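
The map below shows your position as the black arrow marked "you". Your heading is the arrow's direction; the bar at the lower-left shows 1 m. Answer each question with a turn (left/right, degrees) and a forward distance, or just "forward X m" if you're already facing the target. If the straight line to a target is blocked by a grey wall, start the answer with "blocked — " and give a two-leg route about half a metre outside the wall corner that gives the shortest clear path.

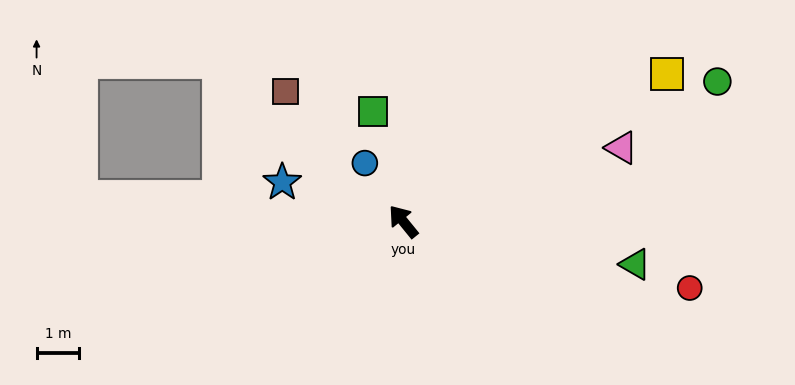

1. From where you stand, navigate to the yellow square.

turn right 100°, forward 7.1 m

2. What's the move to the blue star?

turn left 33°, forward 3.0 m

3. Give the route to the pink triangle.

turn right 111°, forward 5.4 m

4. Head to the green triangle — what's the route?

turn right 140°, forward 5.5 m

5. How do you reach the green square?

turn right 24°, forward 2.7 m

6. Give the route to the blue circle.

turn right 6°, forward 1.6 m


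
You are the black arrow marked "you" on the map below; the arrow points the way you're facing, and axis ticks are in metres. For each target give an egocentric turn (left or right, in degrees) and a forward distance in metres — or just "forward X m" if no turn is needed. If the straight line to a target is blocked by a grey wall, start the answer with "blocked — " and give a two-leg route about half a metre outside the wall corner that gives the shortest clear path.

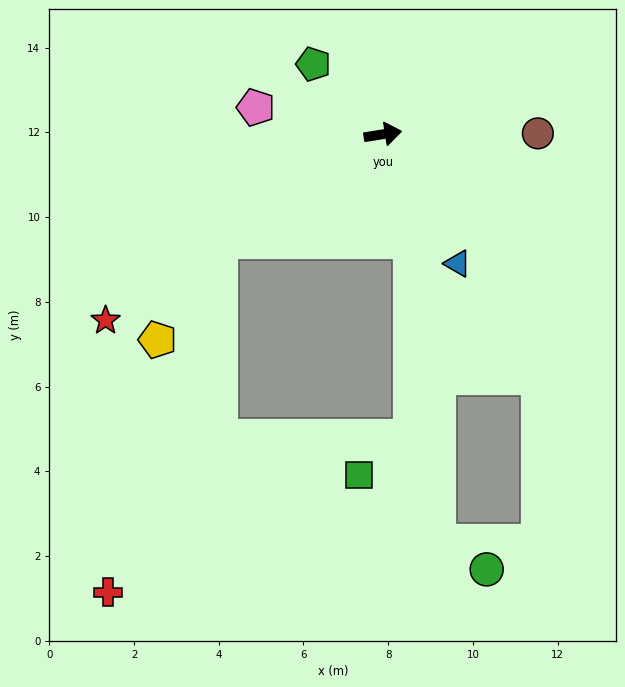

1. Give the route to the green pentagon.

turn left 126°, forward 2.3 m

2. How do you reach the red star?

turn right 155°, forward 7.9 m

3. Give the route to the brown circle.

turn right 9°, forward 3.7 m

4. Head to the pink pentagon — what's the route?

turn left 159°, forward 3.1 m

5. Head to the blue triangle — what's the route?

turn right 69°, forward 3.5 m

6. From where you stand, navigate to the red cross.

blocked — turn right 156°, forward 4.6 m, then turn left 39°, forward 8.7 m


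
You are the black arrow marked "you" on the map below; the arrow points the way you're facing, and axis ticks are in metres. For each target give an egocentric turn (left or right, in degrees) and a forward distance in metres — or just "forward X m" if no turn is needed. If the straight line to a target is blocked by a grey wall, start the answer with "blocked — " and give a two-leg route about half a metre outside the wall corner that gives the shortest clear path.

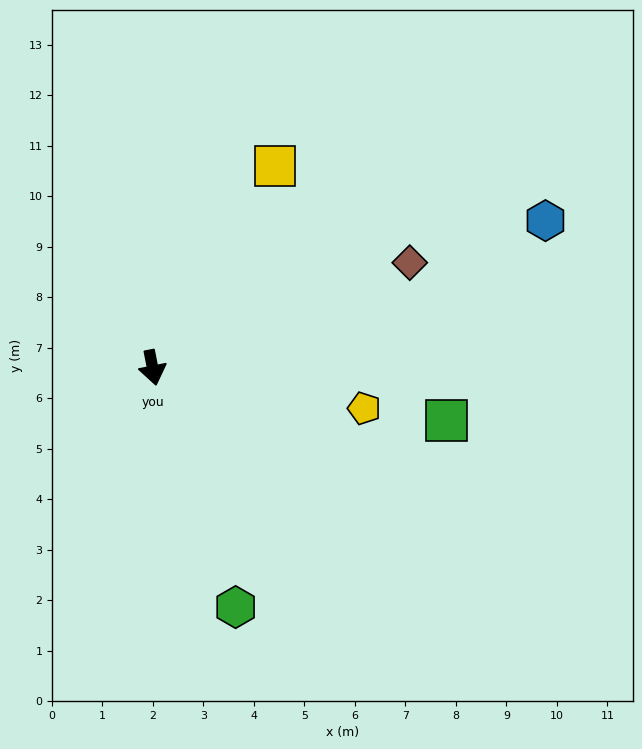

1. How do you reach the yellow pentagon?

turn left 68°, forward 4.3 m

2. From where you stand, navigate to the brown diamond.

turn left 101°, forward 5.5 m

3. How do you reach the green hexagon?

turn left 8°, forward 5.0 m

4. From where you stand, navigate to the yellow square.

turn left 138°, forward 4.7 m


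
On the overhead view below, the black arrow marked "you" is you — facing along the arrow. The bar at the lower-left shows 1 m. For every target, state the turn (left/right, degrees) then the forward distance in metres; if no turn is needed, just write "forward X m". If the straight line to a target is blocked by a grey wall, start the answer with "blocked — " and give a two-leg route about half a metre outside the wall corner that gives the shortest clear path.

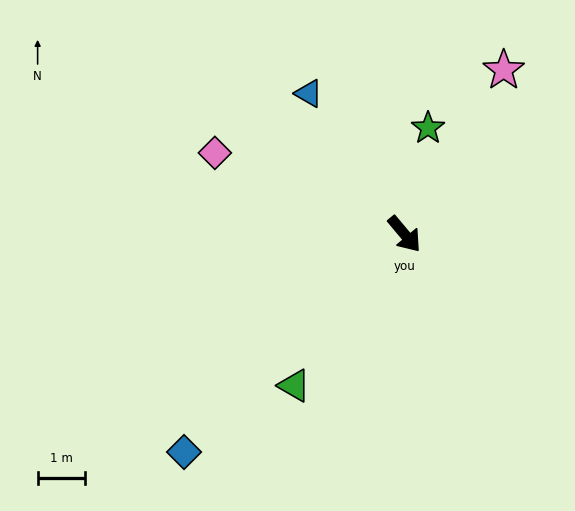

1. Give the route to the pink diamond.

turn right 153°, forward 4.4 m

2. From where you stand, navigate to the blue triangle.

turn left 174°, forward 3.6 m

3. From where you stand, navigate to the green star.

turn left 128°, forward 2.3 m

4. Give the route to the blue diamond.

turn right 85°, forward 6.6 m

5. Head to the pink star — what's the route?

turn left 109°, forward 4.1 m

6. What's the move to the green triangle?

turn right 76°, forward 4.0 m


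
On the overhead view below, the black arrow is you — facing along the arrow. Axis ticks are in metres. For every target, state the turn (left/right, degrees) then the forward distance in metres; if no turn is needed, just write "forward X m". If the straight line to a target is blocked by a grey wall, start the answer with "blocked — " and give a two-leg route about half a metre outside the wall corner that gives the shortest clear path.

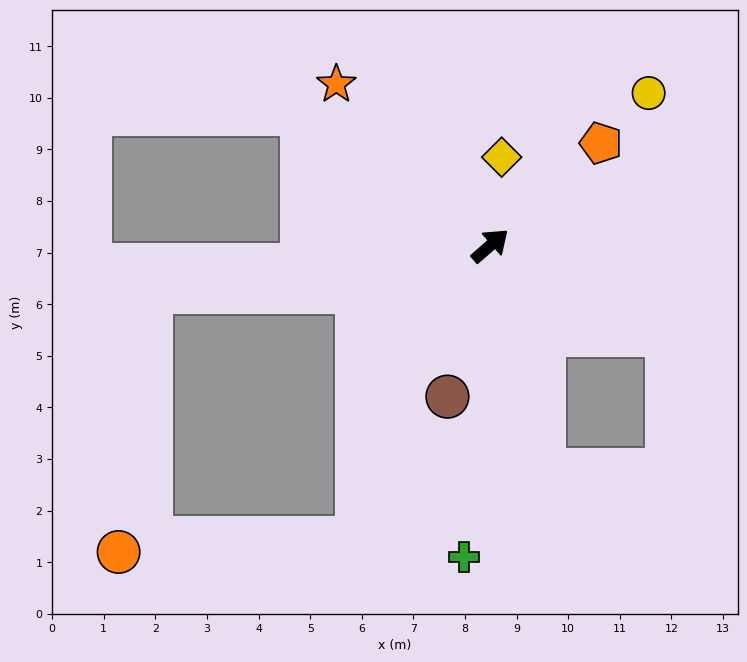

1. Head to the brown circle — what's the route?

turn right 147°, forward 3.0 m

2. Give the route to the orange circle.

blocked — turn left 147°, forward 6.6 m, then turn left 75°, forward 5.1 m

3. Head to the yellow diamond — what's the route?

turn left 42°, forward 1.7 m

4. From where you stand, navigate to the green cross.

turn right 136°, forward 6.1 m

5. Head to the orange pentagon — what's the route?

forward 2.9 m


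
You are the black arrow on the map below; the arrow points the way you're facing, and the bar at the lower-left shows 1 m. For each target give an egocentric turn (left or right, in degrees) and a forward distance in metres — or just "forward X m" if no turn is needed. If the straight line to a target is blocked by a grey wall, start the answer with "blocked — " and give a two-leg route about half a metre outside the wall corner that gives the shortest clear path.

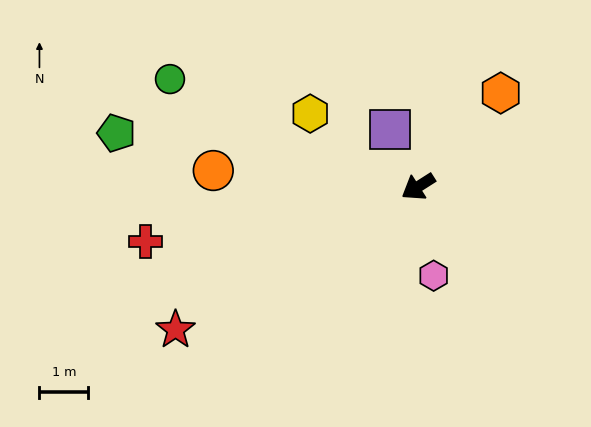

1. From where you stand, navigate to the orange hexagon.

turn right 164°, forward 2.6 m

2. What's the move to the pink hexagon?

turn left 67°, forward 1.9 m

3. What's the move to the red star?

forward 5.8 m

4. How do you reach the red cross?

turn right 21°, forward 5.7 m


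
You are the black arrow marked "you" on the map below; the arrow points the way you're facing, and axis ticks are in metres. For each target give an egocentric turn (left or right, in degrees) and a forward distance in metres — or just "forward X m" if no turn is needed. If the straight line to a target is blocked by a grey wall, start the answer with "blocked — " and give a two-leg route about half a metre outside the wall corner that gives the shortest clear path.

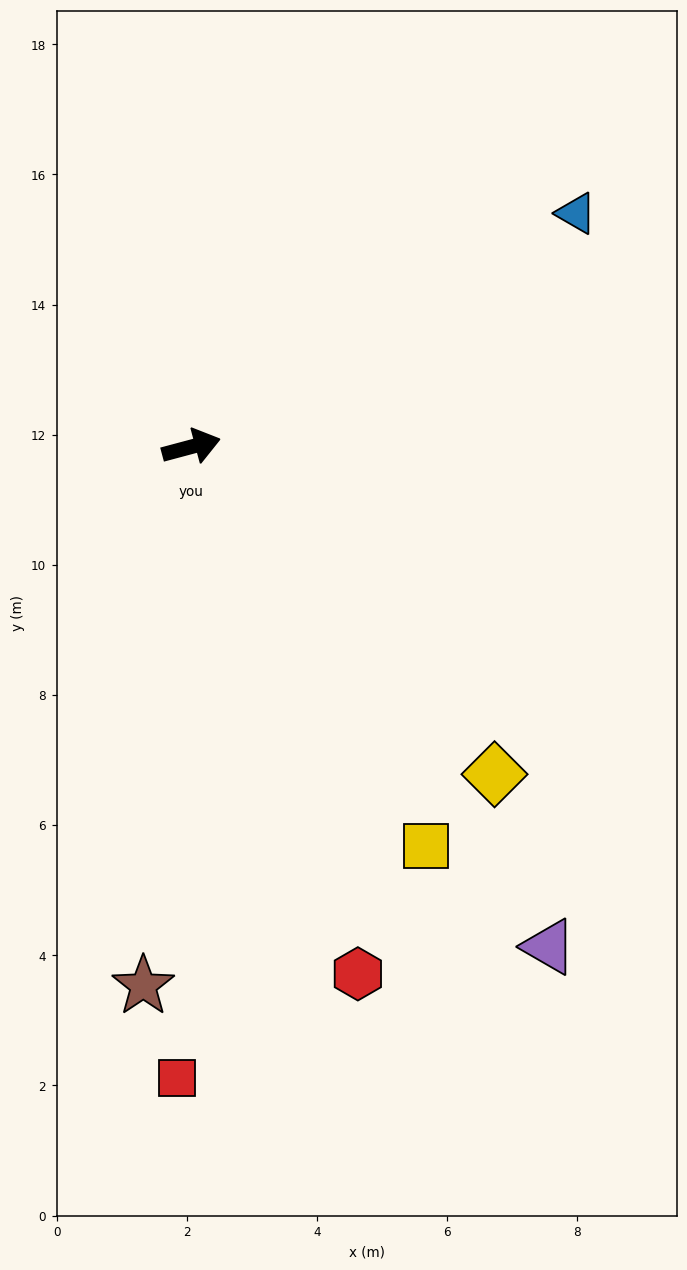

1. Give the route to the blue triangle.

turn left 16°, forward 6.9 m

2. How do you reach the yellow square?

turn right 75°, forward 7.1 m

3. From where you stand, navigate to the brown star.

turn right 110°, forward 8.3 m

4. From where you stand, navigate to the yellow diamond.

turn right 62°, forward 6.9 m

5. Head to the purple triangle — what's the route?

turn right 69°, forward 9.4 m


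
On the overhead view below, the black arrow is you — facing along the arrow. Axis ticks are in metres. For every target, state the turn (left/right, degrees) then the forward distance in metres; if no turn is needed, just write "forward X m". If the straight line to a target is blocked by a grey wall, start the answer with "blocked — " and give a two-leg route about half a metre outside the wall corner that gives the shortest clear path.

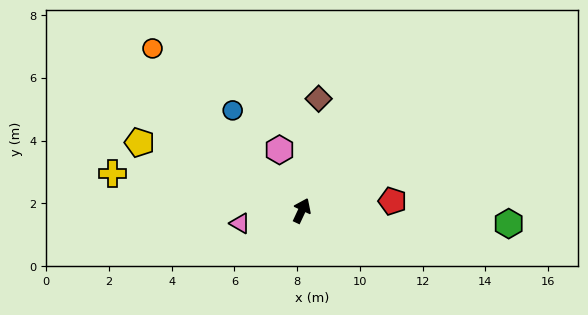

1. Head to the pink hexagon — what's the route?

turn left 45°, forward 2.1 m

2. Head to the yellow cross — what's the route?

turn left 104°, forward 6.2 m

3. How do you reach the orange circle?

turn left 68°, forward 7.0 m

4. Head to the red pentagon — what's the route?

turn right 59°, forward 2.9 m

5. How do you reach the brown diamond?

turn left 16°, forward 3.6 m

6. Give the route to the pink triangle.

turn left 127°, forward 2.0 m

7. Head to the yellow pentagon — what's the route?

turn left 92°, forward 5.6 m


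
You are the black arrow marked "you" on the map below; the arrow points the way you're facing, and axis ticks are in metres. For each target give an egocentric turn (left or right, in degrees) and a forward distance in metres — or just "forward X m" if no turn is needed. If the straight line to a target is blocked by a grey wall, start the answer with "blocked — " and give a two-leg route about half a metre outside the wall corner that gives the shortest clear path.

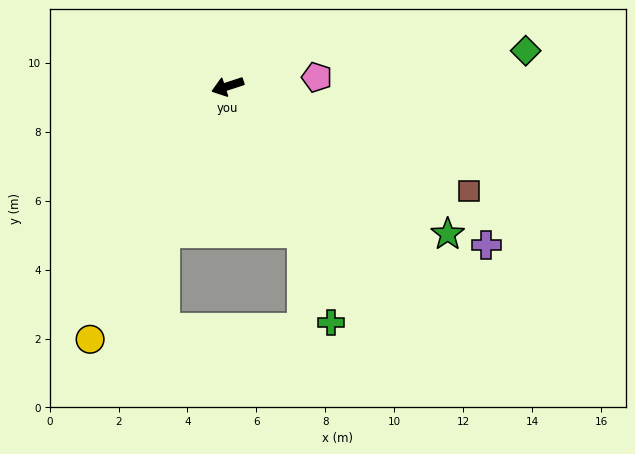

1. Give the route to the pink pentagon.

turn left 168°, forward 2.6 m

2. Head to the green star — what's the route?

turn left 128°, forward 7.7 m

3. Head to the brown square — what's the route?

turn left 138°, forward 7.6 m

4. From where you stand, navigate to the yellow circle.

turn left 43°, forward 8.4 m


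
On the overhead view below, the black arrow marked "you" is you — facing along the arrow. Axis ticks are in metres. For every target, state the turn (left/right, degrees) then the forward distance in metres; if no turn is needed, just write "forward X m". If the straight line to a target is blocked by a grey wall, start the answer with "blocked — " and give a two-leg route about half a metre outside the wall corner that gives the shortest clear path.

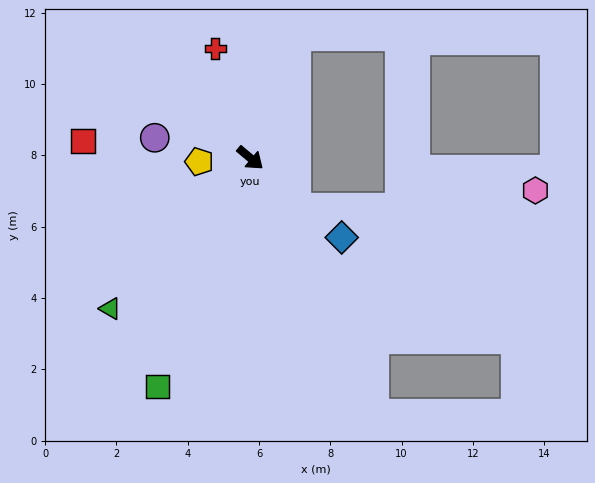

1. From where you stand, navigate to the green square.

turn right 72°, forward 6.9 m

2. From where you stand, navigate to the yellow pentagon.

turn right 136°, forward 1.4 m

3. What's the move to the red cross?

turn left 148°, forward 3.2 m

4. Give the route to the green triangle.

turn right 93°, forward 5.8 m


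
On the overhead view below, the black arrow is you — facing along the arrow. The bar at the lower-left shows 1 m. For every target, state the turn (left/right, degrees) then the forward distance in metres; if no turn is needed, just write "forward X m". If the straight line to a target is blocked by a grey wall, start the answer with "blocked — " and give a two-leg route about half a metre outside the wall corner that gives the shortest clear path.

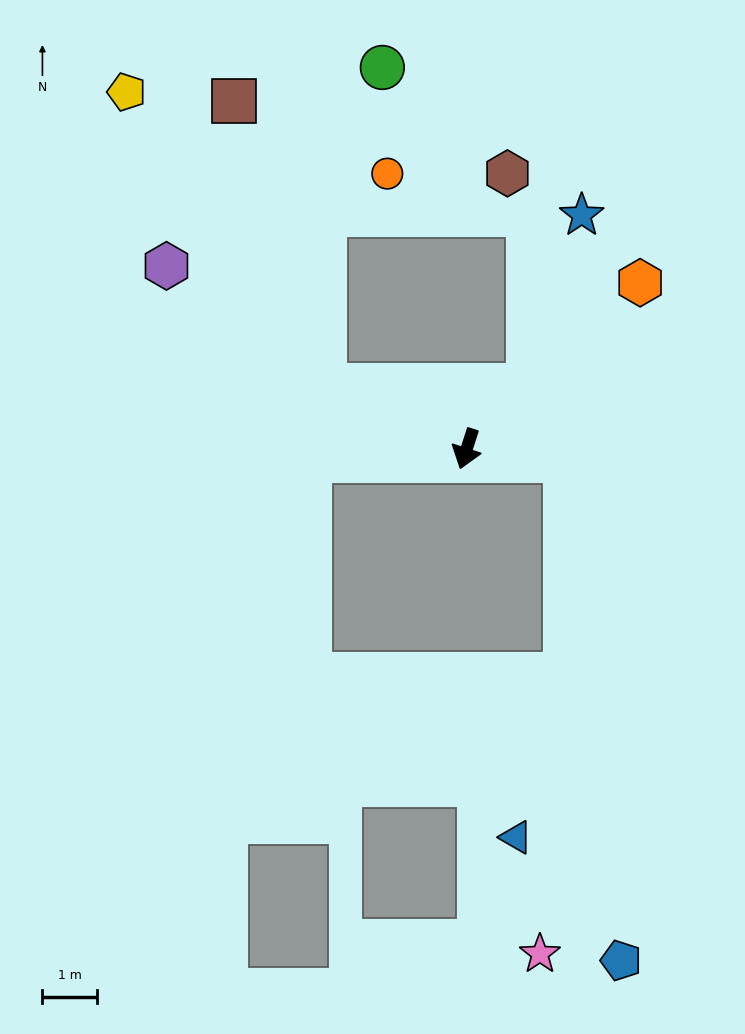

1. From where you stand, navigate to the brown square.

blocked — turn right 96°, forward 2.9 m, then turn right 49°, forward 5.5 m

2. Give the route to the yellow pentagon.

blocked — turn right 96°, forward 2.9 m, then turn right 32°, forward 6.5 m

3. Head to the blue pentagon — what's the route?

blocked — turn left 102°, forward 1.9 m, then turn right 78°, forward 9.3 m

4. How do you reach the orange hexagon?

turn left 152°, forward 4.4 m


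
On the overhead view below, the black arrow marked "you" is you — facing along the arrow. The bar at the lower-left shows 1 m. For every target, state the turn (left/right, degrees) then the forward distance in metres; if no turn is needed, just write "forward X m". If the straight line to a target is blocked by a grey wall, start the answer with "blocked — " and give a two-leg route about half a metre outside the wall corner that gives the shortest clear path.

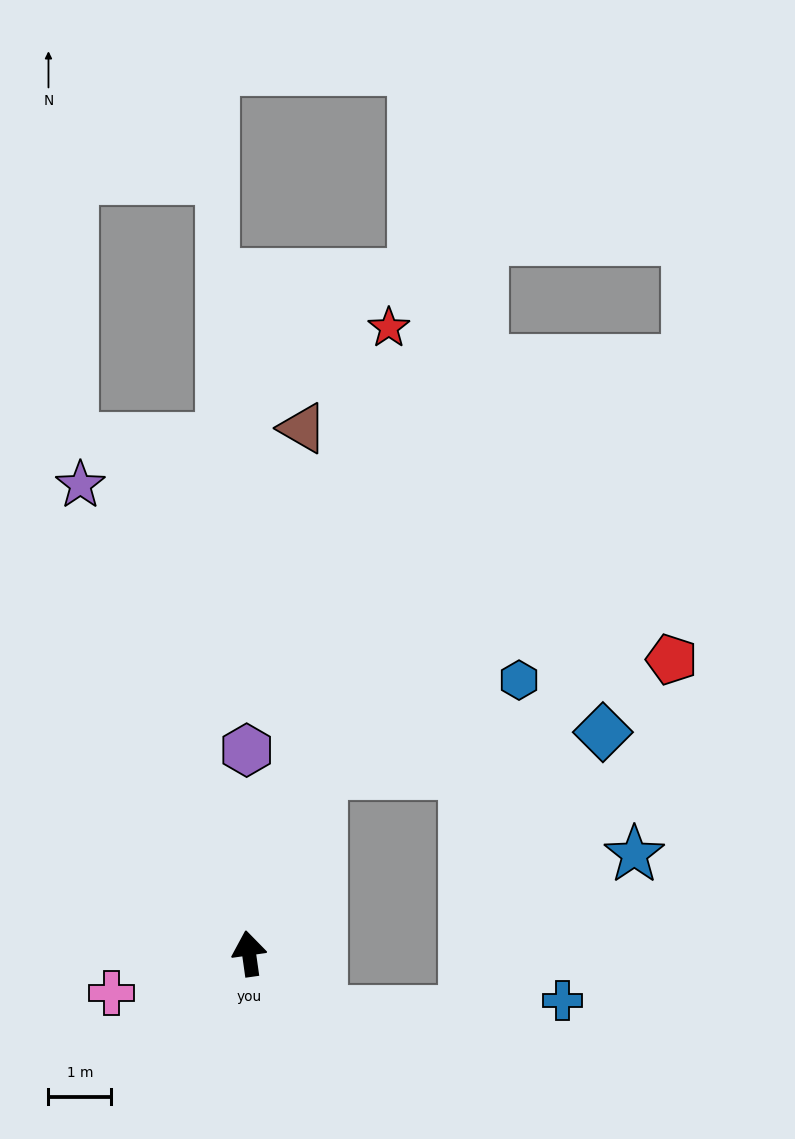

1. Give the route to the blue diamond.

blocked — turn right 30°, forward 3.1 m, then turn right 60°, forward 4.6 m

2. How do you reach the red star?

turn right 21°, forward 10.2 m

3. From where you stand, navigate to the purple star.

turn left 12°, forward 7.9 m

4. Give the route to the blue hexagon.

blocked — turn right 30°, forward 3.1 m, then turn right 43°, forward 3.5 m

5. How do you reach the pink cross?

turn left 98°, forward 2.3 m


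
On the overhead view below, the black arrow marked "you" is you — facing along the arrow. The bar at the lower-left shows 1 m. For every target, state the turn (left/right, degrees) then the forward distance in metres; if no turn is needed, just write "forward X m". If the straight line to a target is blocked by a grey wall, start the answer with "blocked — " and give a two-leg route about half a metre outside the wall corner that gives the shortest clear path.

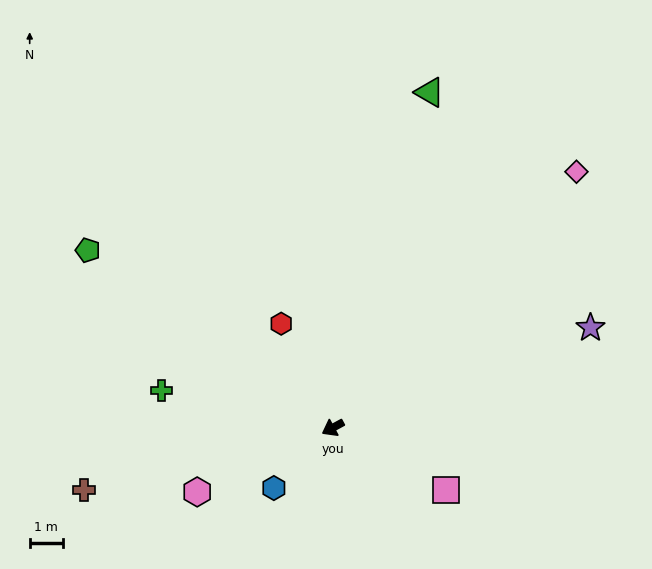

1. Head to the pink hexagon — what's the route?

turn right 3°, forward 4.6 m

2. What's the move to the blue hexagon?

turn left 17°, forward 2.6 m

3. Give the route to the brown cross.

turn right 14°, forward 7.8 m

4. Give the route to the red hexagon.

turn right 92°, forward 3.5 m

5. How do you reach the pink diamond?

turn right 162°, forward 10.7 m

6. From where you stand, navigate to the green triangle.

turn right 135°, forward 10.6 m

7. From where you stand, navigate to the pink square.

turn left 123°, forward 3.9 m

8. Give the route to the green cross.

turn right 41°, forward 5.3 m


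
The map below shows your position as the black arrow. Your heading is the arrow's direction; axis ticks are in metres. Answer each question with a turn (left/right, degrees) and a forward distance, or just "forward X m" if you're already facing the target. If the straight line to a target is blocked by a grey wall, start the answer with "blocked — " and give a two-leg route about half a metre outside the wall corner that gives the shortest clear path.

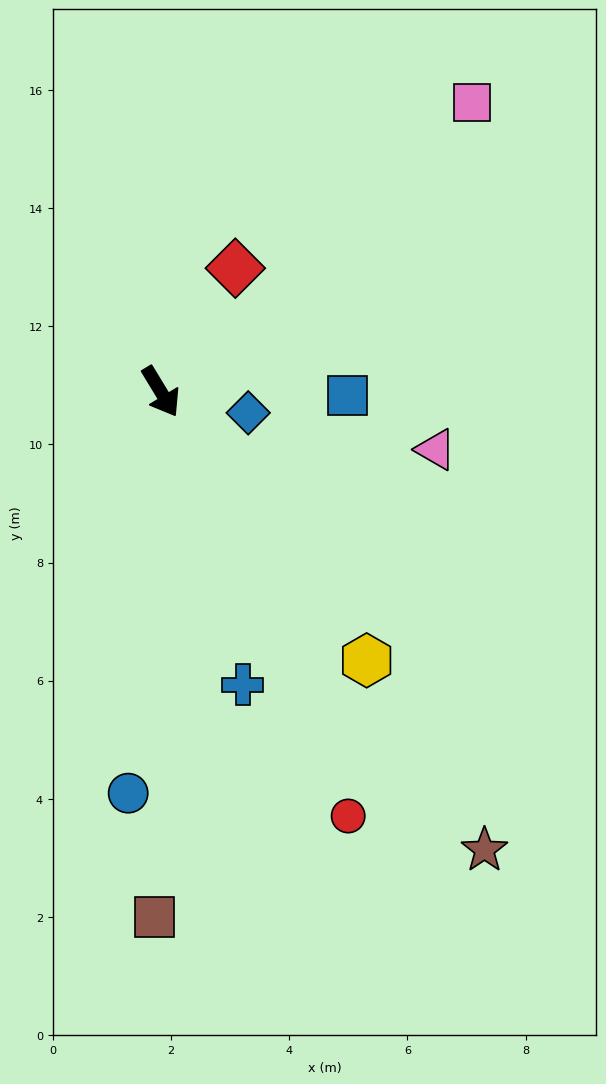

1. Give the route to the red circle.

turn right 7°, forward 7.8 m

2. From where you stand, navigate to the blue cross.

turn right 16°, forward 5.1 m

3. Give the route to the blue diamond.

turn left 45°, forward 1.5 m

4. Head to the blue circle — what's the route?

turn right 36°, forward 6.8 m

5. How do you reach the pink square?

turn left 102°, forward 7.2 m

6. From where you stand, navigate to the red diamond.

turn left 118°, forward 2.4 m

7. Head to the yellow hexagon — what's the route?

turn left 6°, forward 5.7 m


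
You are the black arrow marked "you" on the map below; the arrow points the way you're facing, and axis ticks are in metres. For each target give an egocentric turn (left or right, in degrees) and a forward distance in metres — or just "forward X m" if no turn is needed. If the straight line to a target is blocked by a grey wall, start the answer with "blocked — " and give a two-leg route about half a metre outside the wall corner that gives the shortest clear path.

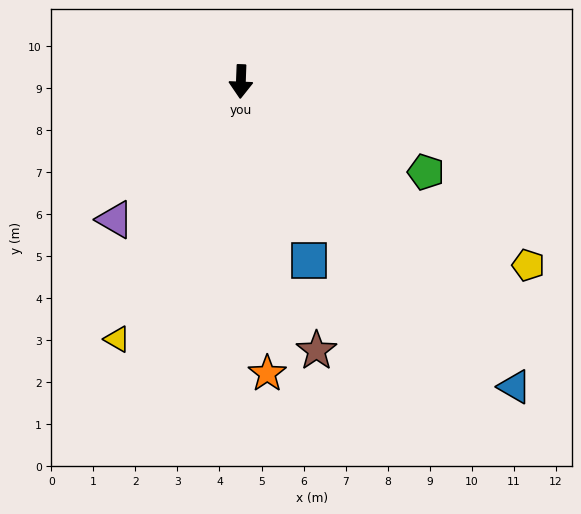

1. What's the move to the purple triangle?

turn right 40°, forward 4.4 m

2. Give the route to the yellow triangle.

turn right 24°, forward 6.8 m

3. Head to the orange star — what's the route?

turn left 7°, forward 7.0 m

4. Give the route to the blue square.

turn left 23°, forward 4.6 m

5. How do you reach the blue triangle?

turn left 44°, forward 9.8 m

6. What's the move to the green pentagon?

turn left 66°, forward 4.9 m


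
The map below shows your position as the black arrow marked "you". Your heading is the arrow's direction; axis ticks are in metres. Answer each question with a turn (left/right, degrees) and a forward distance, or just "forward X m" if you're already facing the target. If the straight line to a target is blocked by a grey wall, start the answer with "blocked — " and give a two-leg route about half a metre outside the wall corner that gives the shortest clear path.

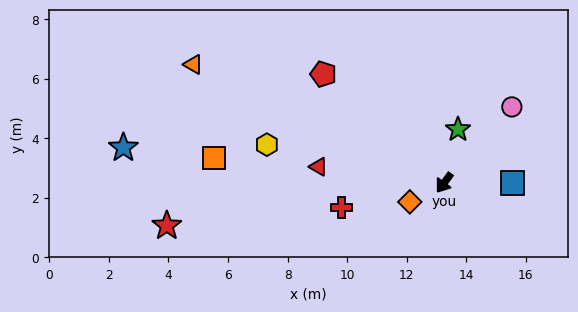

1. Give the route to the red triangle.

turn right 61°, forward 4.3 m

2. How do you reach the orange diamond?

turn right 25°, forward 1.3 m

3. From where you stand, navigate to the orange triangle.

turn right 79°, forward 9.3 m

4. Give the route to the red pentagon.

turn right 96°, forward 5.5 m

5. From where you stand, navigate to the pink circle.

turn left 175°, forward 3.4 m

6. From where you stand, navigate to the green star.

turn right 158°, forward 1.9 m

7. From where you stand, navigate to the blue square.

turn left 126°, forward 2.3 m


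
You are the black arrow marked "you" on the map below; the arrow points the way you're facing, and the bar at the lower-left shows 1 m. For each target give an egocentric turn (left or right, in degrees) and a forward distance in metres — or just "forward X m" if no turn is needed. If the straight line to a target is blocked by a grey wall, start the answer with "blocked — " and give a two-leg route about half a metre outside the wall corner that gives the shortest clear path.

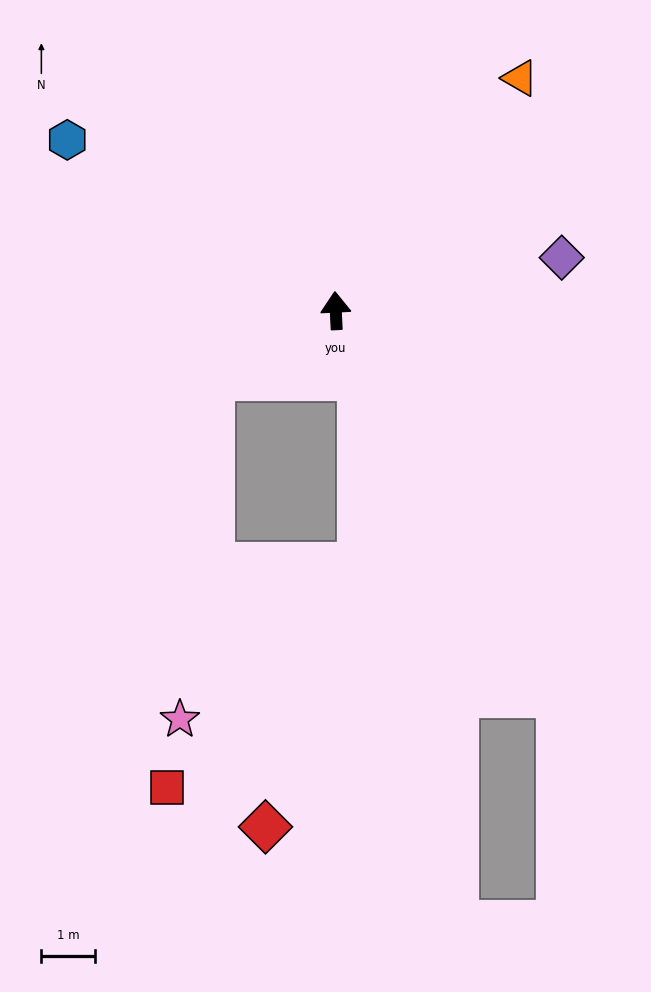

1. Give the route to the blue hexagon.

turn left 55°, forward 6.0 m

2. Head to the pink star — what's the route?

blocked — turn left 116°, forward 2.6 m, then turn left 56°, forward 6.4 m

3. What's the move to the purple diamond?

turn right 80°, forward 4.3 m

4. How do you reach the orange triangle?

turn right 41°, forward 5.6 m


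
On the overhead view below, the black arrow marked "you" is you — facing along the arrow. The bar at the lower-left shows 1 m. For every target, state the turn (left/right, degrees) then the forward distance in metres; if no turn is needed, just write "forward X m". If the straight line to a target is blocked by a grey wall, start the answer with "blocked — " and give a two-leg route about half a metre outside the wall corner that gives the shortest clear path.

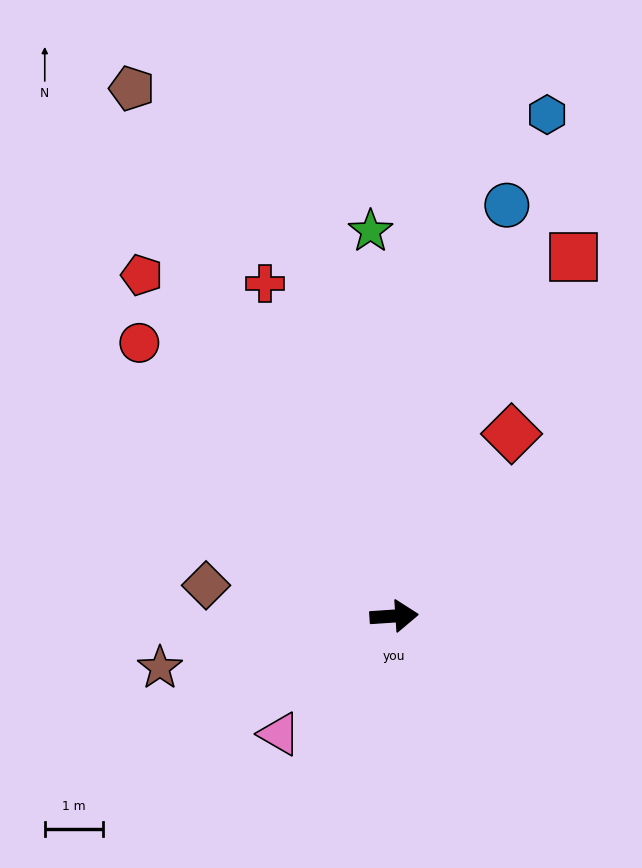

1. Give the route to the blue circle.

turn left 71°, forward 7.3 m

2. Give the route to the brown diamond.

turn left 167°, forward 3.3 m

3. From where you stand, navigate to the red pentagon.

turn left 123°, forward 7.3 m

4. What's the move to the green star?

turn left 90°, forward 6.6 m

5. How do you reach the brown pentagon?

turn left 113°, forward 10.1 m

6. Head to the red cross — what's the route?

turn left 107°, forward 6.1 m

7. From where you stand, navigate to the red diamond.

turn left 53°, forward 3.7 m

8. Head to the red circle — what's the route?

turn left 129°, forward 6.4 m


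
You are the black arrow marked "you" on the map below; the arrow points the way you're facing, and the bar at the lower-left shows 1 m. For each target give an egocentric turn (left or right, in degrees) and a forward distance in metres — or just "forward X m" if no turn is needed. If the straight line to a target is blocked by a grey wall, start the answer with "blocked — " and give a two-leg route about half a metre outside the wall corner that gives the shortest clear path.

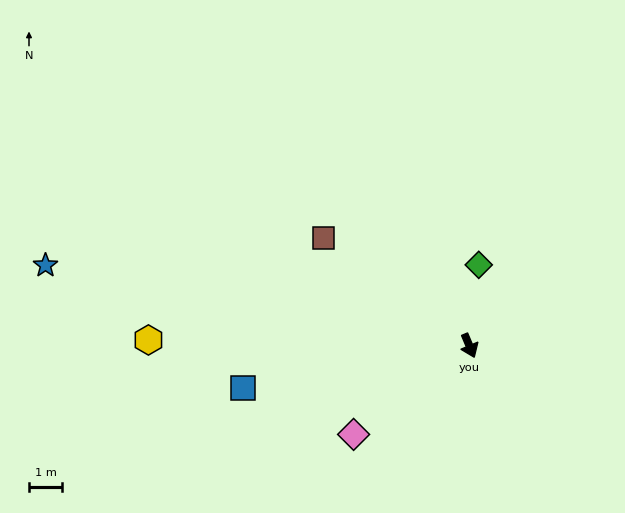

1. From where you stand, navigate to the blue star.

turn right 124°, forward 13.0 m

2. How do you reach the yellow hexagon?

turn right 114°, forward 9.7 m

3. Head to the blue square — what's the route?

turn right 102°, forward 6.9 m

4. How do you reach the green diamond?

turn left 151°, forward 2.5 m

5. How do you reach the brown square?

turn right 149°, forward 5.5 m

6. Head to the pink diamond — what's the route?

turn right 75°, forward 4.4 m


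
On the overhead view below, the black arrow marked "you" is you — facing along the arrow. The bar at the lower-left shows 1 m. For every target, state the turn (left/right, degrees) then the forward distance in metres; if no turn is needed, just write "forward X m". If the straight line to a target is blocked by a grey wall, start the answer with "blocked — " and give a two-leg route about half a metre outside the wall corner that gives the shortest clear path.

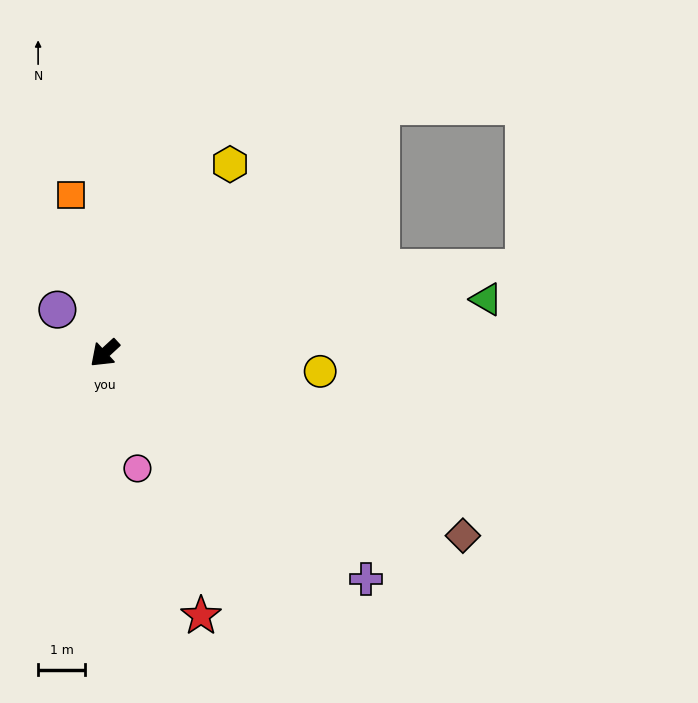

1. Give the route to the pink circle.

turn left 63°, forward 2.5 m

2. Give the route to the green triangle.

turn left 145°, forward 8.2 m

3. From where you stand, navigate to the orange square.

turn right 121°, forward 3.4 m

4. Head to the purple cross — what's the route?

turn left 96°, forward 7.3 m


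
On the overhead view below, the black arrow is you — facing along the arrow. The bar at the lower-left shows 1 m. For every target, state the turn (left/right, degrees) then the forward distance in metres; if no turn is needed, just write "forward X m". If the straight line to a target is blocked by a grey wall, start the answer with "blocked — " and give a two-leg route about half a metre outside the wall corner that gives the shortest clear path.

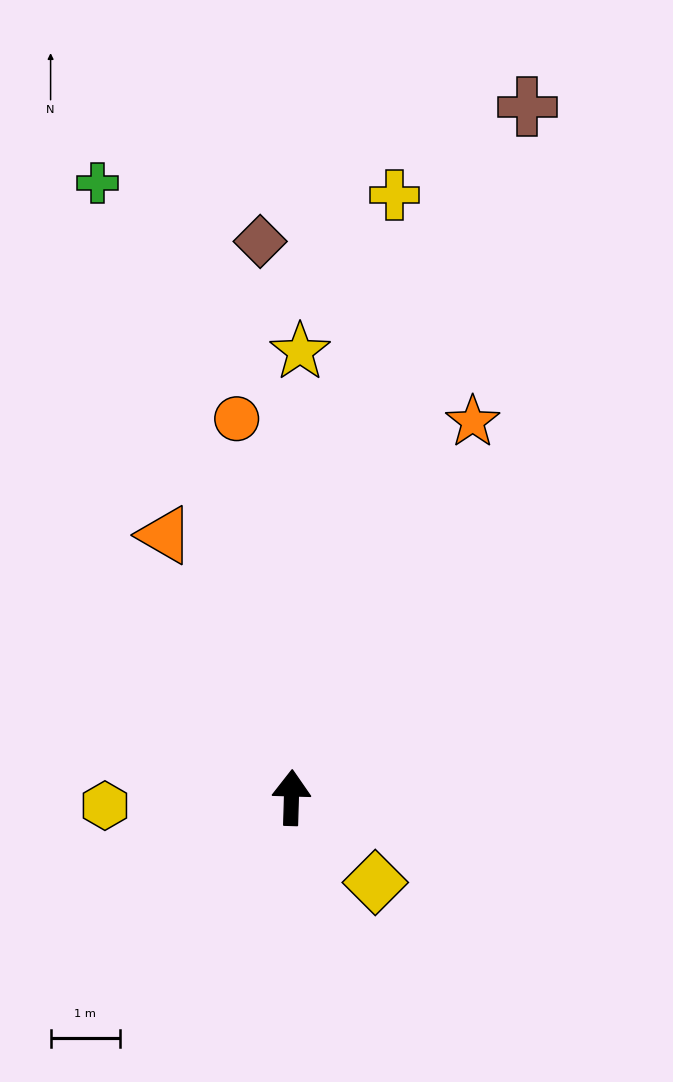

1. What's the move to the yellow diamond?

turn right 134°, forward 1.7 m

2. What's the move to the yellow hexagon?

turn left 94°, forward 2.7 m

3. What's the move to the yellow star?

forward 6.4 m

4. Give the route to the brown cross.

turn right 17°, forward 10.6 m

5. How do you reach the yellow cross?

turn right 8°, forward 8.8 m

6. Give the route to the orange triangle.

turn left 27°, forward 4.2 m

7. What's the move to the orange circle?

turn left 10°, forward 5.5 m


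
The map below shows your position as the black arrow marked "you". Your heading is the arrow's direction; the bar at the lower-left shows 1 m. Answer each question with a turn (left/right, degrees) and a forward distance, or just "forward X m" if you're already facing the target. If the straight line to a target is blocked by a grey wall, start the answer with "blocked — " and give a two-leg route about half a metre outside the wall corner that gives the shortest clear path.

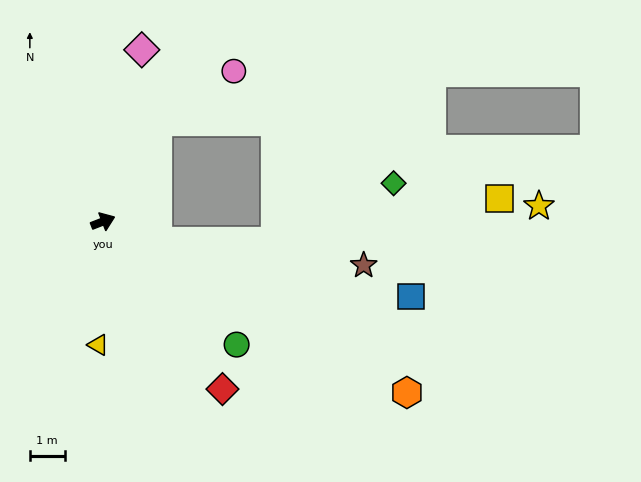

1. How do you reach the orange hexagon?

turn right 51°, forward 10.1 m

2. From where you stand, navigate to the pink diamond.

turn left 56°, forward 5.1 m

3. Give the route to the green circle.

turn right 64°, forward 5.2 m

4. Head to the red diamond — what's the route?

turn right 76°, forward 5.9 m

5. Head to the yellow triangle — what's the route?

turn right 114°, forward 3.6 m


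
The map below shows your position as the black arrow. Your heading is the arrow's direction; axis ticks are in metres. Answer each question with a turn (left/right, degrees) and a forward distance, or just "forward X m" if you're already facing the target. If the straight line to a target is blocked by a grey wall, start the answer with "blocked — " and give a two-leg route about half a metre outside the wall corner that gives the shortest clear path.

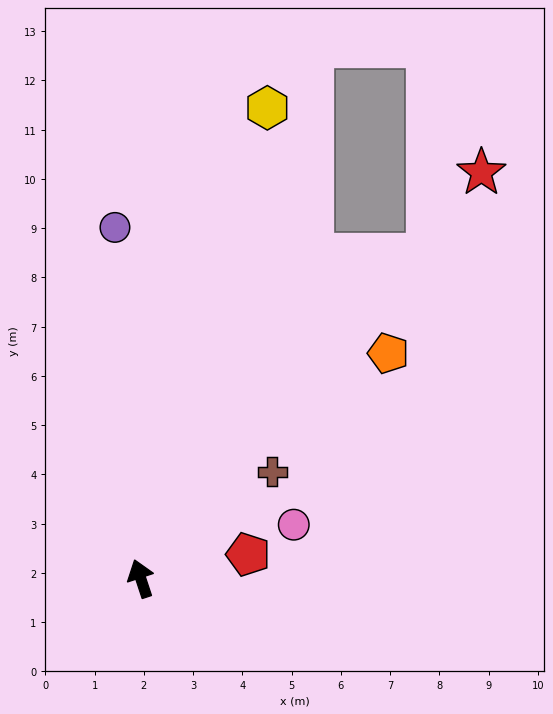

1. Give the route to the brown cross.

turn right 69°, forward 3.4 m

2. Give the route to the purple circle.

turn right 14°, forward 7.1 m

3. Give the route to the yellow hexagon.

turn right 33°, forward 9.9 m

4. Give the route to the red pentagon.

turn right 96°, forward 2.2 m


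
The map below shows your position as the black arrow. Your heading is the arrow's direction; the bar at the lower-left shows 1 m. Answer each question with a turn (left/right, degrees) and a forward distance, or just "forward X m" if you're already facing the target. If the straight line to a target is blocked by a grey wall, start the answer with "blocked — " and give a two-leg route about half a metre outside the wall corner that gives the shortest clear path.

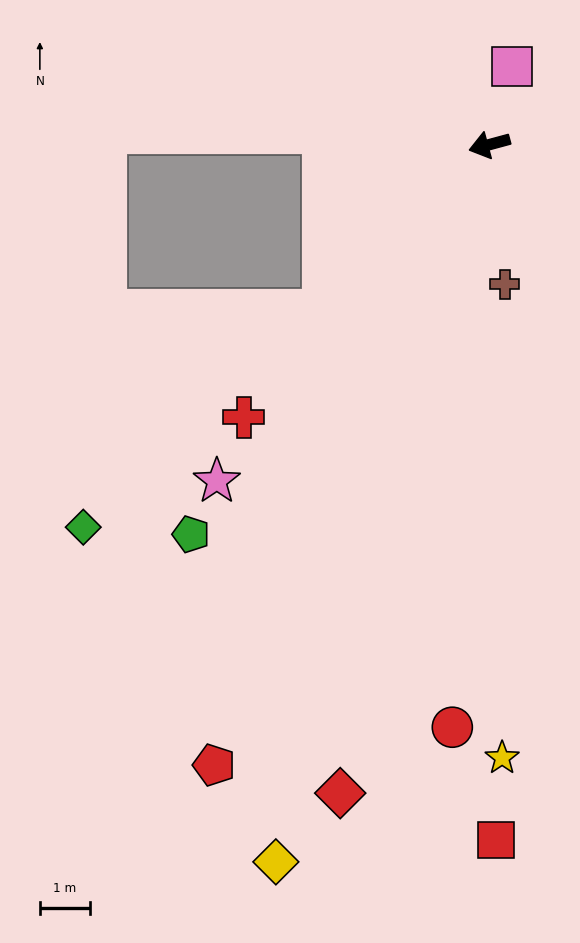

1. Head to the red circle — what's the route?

turn left 71°, forward 11.6 m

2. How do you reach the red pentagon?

turn left 51°, forward 13.5 m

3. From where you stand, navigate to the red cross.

turn left 33°, forward 7.3 m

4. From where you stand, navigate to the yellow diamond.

turn left 58°, forward 14.8 m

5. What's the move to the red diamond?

turn left 62°, forward 13.2 m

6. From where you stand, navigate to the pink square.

turn right 121°, forward 1.6 m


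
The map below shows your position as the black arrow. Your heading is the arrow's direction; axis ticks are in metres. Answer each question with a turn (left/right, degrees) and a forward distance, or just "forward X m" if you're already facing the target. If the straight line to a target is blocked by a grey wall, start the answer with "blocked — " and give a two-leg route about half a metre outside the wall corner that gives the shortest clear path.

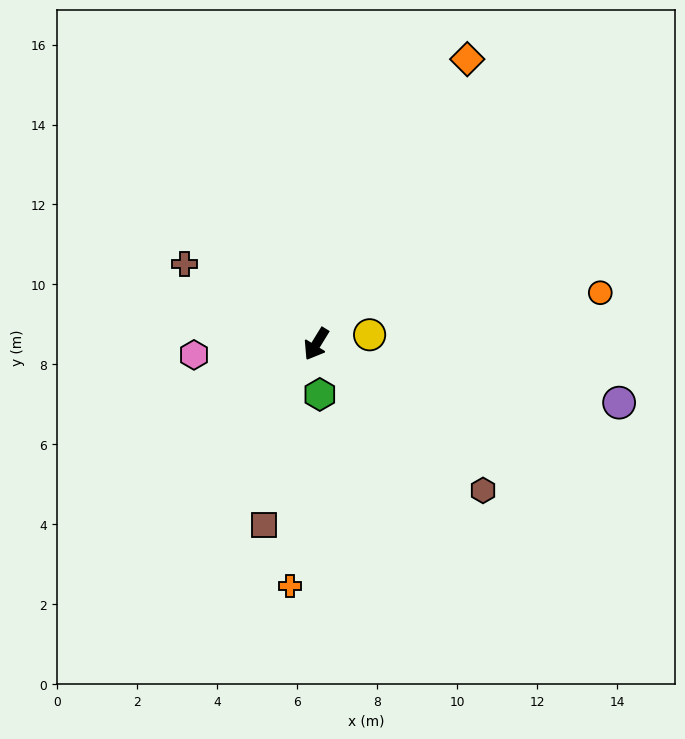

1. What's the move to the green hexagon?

turn left 36°, forward 1.3 m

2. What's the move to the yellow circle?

turn left 131°, forward 1.4 m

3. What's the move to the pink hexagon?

turn right 53°, forward 3.1 m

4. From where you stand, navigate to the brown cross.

turn right 90°, forward 3.9 m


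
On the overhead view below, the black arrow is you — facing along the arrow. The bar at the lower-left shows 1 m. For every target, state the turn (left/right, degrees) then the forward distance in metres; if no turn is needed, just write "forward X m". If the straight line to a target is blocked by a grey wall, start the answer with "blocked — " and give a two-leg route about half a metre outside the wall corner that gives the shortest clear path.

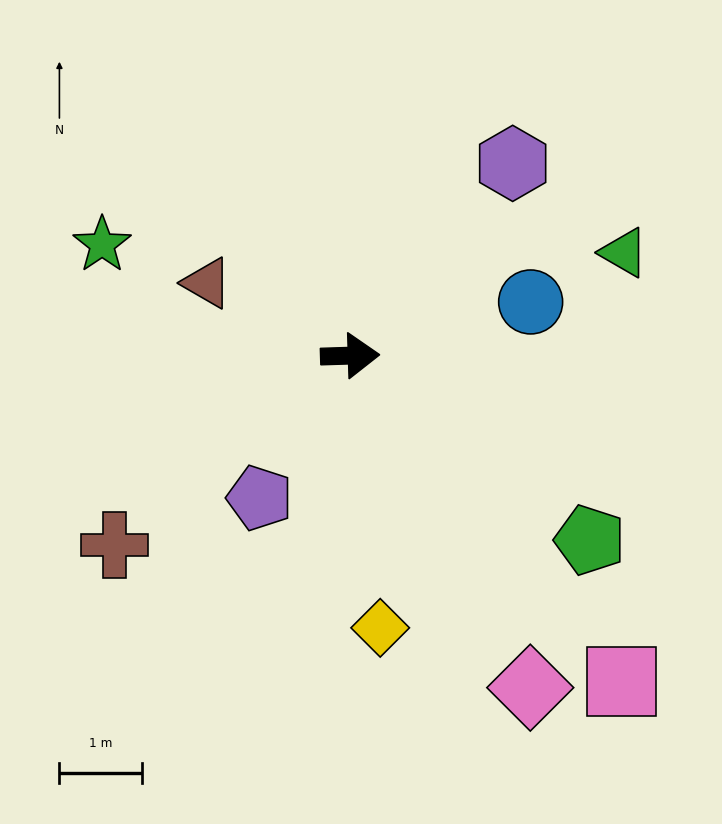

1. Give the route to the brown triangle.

turn left 151°, forward 1.9 m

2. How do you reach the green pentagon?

turn right 39°, forward 3.7 m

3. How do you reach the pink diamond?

turn right 63°, forward 4.6 m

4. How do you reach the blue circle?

turn left 15°, forward 2.3 m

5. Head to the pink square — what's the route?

turn right 52°, forward 5.1 m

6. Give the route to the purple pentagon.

turn right 124°, forward 2.0 m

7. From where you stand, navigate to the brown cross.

turn right 143°, forward 3.7 m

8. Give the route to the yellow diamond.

turn right 85°, forward 3.3 m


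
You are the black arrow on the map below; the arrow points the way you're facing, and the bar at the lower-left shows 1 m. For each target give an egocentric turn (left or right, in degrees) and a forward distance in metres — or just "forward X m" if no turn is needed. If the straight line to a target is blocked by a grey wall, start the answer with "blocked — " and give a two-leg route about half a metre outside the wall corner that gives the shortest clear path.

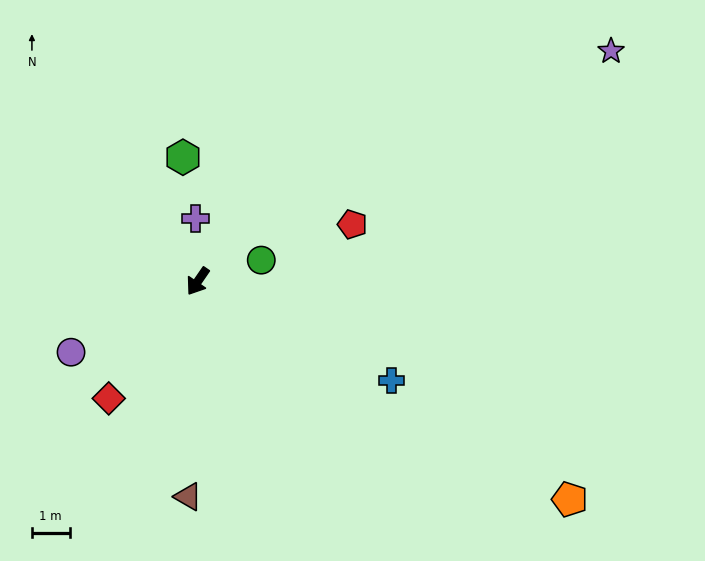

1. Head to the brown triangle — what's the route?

turn left 32°, forward 5.7 m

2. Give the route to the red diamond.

turn right 3°, forward 3.9 m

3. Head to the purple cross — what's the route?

turn right 143°, forward 1.7 m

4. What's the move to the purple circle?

turn right 26°, forward 3.9 m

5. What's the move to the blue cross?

turn left 97°, forward 5.8 m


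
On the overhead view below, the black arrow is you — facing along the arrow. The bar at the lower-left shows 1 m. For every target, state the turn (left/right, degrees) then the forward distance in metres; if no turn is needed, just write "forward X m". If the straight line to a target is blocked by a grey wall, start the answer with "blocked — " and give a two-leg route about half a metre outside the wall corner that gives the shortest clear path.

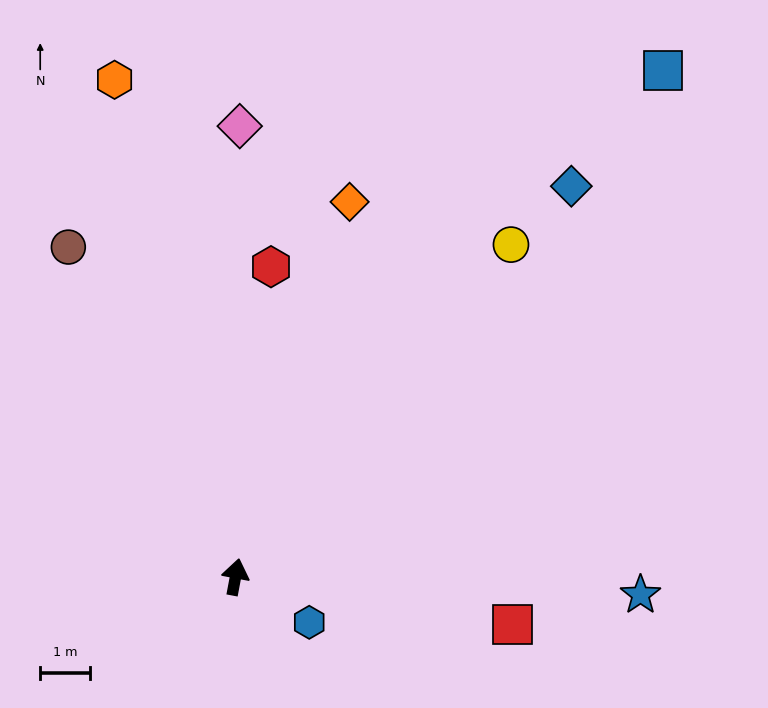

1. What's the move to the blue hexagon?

turn right 111°, forward 1.7 m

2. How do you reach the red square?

turn right 89°, forward 5.6 m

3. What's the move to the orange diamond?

turn right 6°, forward 7.8 m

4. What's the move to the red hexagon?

turn left 4°, forward 6.3 m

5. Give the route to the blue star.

turn right 82°, forward 8.1 m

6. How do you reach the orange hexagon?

turn left 24°, forward 10.2 m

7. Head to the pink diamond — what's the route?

turn left 10°, forward 9.0 m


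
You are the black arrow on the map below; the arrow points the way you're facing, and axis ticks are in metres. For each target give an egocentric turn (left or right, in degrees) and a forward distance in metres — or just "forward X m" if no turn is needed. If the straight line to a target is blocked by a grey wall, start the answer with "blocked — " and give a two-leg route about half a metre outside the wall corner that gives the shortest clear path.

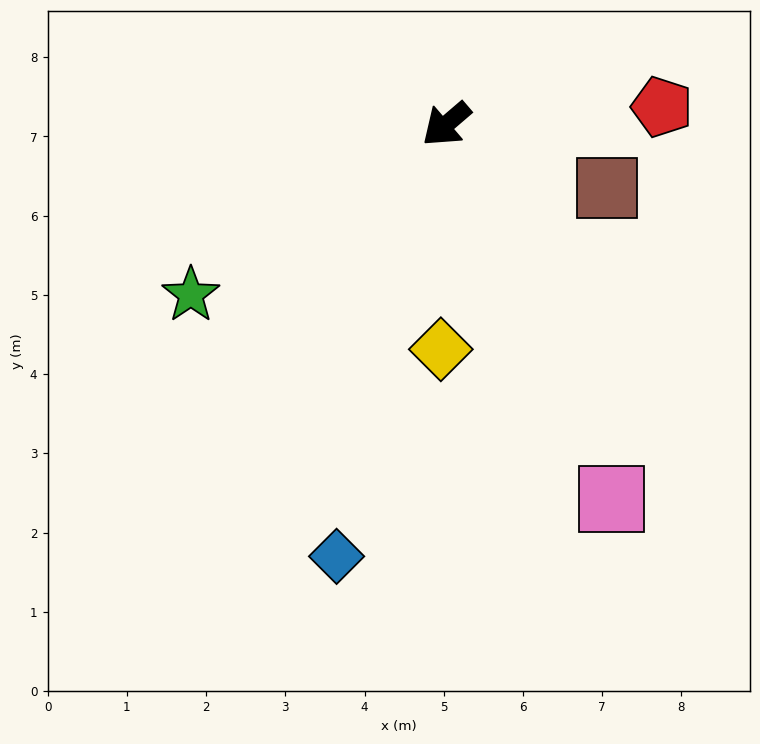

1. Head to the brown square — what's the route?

turn left 118°, forward 2.2 m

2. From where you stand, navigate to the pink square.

turn left 73°, forward 5.2 m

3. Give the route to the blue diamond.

turn left 35°, forward 5.6 m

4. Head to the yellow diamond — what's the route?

turn left 48°, forward 2.8 m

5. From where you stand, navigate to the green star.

turn right 7°, forward 3.9 m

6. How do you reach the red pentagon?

turn left 144°, forward 2.7 m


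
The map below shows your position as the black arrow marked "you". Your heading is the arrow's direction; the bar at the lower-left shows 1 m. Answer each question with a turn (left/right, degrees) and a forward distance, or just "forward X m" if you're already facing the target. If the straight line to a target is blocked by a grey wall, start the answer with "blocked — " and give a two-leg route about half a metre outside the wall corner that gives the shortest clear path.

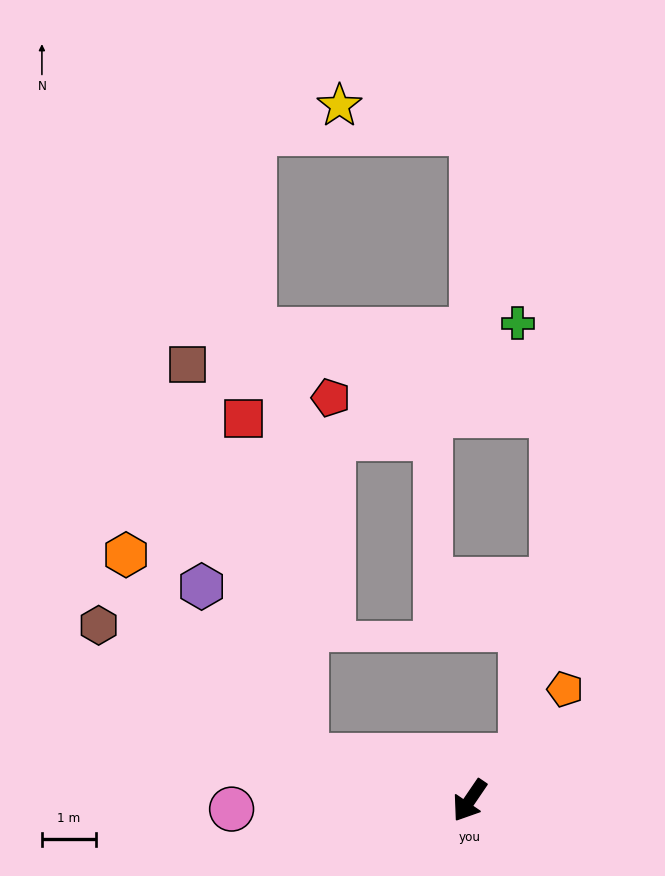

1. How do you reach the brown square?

blocked — turn right 71°, forward 3.1 m, then turn right 58°, forward 7.6 m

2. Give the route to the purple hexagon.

blocked — turn right 71°, forward 3.1 m, then turn right 43°, forward 3.7 m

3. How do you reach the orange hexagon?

blocked — turn right 71°, forward 3.1 m, then turn right 33°, forward 5.0 m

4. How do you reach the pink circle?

turn right 54°, forward 4.4 m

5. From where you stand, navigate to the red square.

blocked — turn right 71°, forward 3.1 m, then turn right 64°, forward 6.4 m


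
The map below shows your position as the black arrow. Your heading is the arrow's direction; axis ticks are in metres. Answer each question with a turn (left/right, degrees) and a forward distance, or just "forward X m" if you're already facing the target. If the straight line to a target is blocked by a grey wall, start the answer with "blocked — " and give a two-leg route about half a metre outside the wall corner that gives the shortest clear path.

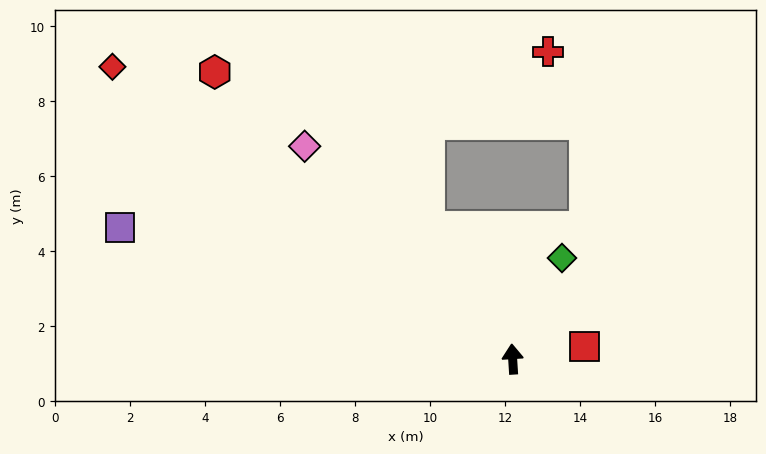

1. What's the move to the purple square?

turn left 68°, forward 11.0 m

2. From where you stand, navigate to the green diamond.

turn right 30°, forward 3.0 m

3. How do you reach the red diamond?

turn left 50°, forward 13.2 m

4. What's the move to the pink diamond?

turn left 41°, forward 7.9 m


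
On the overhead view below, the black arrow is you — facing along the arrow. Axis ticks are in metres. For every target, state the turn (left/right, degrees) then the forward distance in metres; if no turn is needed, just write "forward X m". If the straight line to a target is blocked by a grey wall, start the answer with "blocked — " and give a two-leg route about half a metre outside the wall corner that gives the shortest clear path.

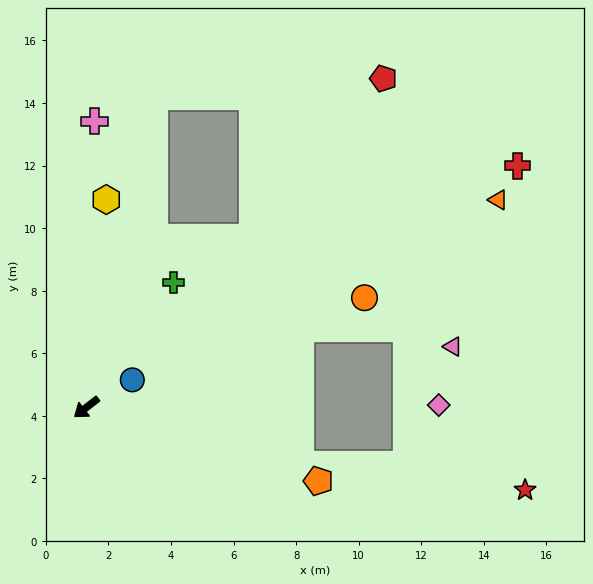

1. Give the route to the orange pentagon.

turn left 125°, forward 7.8 m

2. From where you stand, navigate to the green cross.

turn right 163°, forward 4.9 m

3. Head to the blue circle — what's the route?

turn left 173°, forward 1.7 m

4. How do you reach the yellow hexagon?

turn right 133°, forward 6.7 m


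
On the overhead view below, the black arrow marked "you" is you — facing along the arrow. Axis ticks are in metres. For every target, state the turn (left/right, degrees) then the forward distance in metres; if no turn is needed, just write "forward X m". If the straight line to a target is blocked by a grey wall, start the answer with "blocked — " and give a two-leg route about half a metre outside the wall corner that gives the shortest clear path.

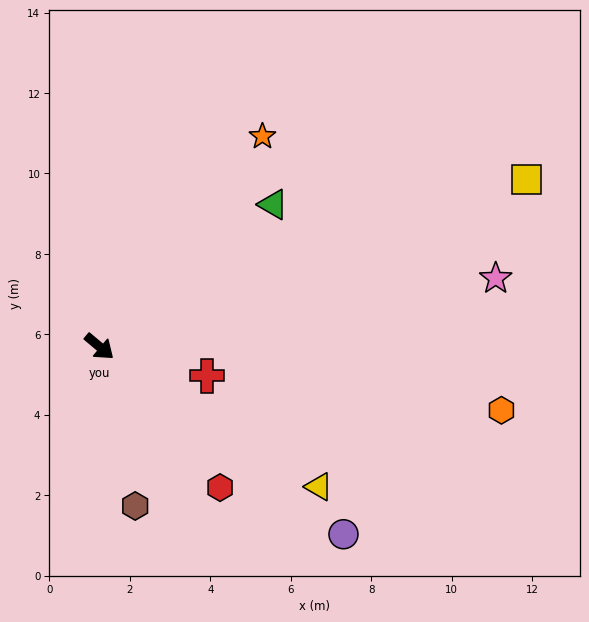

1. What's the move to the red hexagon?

turn right 9°, forward 4.6 m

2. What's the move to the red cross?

turn left 25°, forward 2.8 m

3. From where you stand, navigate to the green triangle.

turn left 79°, forward 5.6 m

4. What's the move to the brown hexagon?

turn right 37°, forward 4.1 m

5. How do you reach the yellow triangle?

turn left 7°, forward 6.5 m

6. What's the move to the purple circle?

turn left 2°, forward 7.7 m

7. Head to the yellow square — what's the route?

turn left 61°, forward 11.4 m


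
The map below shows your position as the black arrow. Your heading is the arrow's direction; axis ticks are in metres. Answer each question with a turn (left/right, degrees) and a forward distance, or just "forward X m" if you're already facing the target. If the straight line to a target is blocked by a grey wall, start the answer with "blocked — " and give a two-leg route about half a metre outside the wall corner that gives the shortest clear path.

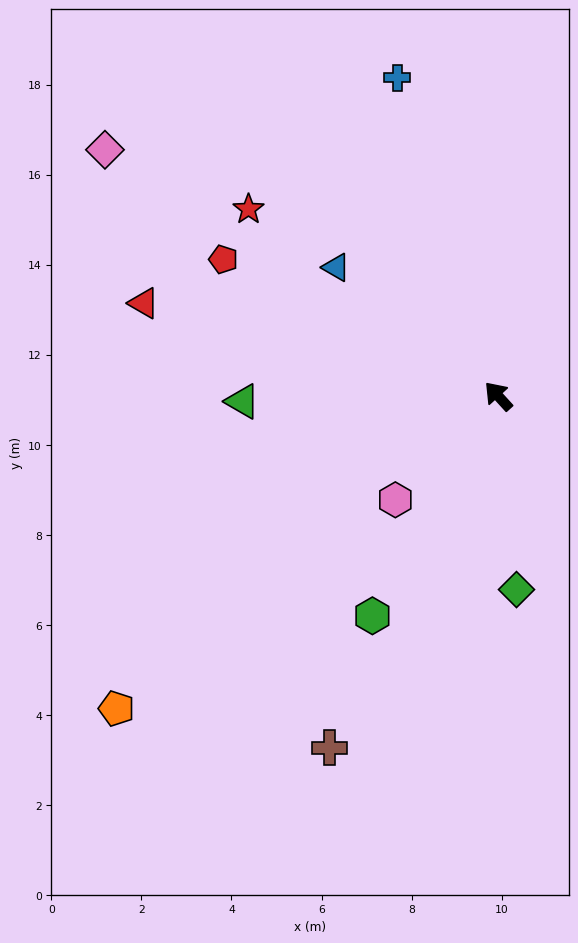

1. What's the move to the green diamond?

turn left 143°, forward 4.3 m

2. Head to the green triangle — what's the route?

turn left 49°, forward 5.7 m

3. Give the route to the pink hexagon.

turn left 93°, forward 3.2 m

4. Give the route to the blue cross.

turn right 25°, forward 7.4 m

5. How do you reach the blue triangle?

turn left 9°, forward 4.6 m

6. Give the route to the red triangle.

turn left 33°, forward 8.1 m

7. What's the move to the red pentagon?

turn left 21°, forward 6.8 m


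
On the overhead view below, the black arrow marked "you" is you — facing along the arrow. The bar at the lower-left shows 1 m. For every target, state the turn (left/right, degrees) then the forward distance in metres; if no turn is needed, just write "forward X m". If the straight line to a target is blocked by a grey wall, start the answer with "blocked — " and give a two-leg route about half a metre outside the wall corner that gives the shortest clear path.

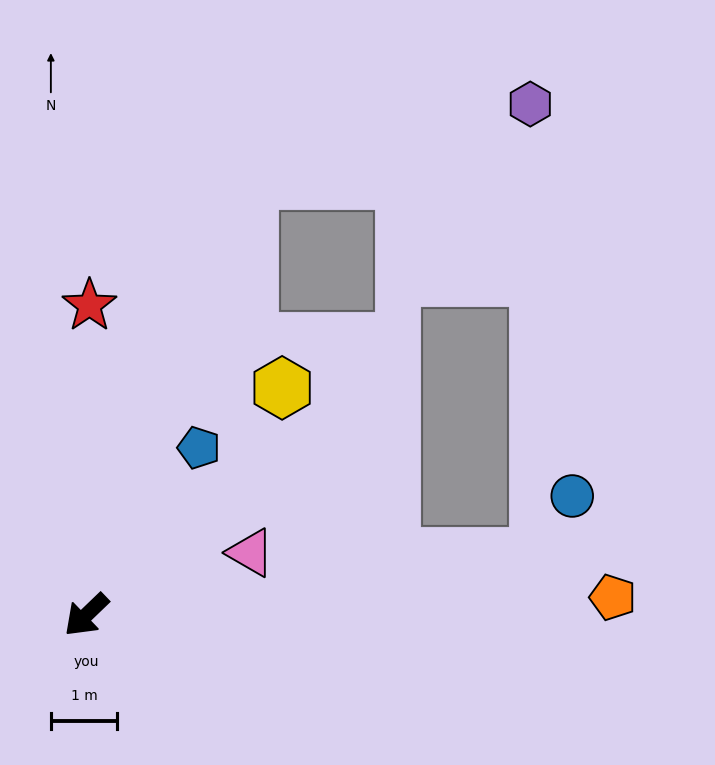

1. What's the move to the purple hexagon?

blocked — turn right 155°, forward 7.0 m, then turn right 53°, forward 4.4 m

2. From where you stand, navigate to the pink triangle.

turn left 157°, forward 2.7 m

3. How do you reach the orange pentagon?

turn left 138°, forward 8.0 m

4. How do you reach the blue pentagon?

turn right 168°, forward 3.0 m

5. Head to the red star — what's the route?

turn right 134°, forward 4.7 m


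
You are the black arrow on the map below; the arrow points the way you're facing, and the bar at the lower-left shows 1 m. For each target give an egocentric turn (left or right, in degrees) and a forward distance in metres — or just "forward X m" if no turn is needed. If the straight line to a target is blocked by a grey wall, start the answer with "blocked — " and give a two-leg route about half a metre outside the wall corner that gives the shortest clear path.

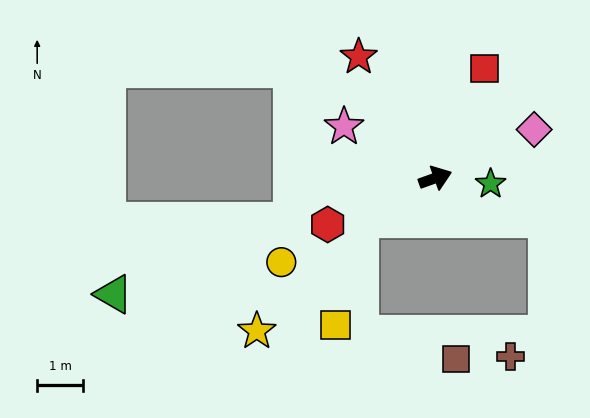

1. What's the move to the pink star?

turn left 131°, forward 2.3 m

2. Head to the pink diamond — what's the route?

turn left 6°, forward 2.4 m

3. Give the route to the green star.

turn right 26°, forward 1.2 m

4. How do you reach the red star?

turn left 103°, forward 3.1 m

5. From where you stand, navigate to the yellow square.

blocked — turn right 171°, forward 1.9 m, then turn left 48°, forward 2.4 m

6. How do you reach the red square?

turn left 46°, forward 2.6 m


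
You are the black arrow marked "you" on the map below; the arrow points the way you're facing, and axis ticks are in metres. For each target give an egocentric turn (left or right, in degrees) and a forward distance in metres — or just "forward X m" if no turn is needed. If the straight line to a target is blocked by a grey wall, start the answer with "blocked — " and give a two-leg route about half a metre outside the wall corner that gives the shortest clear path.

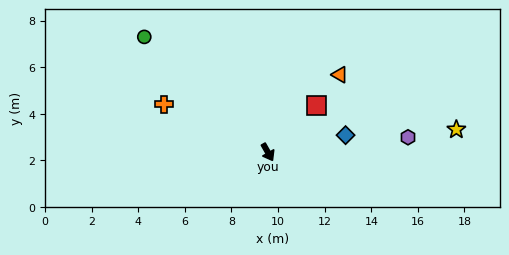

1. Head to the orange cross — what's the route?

turn right 144°, forward 4.9 m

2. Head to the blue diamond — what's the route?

turn left 73°, forward 3.4 m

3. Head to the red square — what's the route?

turn left 104°, forward 2.9 m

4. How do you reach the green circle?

turn right 163°, forward 7.3 m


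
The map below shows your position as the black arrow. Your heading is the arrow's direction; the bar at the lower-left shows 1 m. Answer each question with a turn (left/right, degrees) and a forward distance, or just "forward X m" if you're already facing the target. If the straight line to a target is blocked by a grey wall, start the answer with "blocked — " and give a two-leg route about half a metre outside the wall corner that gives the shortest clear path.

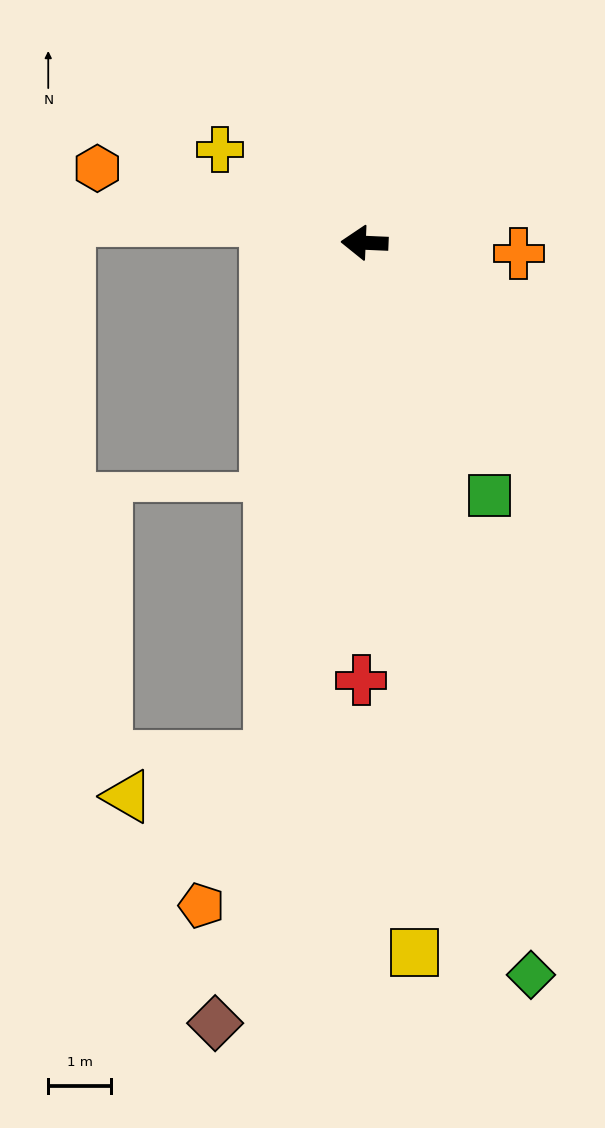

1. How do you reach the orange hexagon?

turn right 13°, forward 4.4 m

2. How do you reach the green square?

turn left 119°, forward 4.5 m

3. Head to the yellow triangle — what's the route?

blocked — turn left 82°, forward 8.4 m, then turn right 64°, forward 2.4 m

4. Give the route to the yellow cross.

turn right 30°, forward 2.8 m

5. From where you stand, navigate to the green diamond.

turn left 105°, forward 12.0 m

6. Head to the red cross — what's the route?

turn left 92°, forward 7.0 m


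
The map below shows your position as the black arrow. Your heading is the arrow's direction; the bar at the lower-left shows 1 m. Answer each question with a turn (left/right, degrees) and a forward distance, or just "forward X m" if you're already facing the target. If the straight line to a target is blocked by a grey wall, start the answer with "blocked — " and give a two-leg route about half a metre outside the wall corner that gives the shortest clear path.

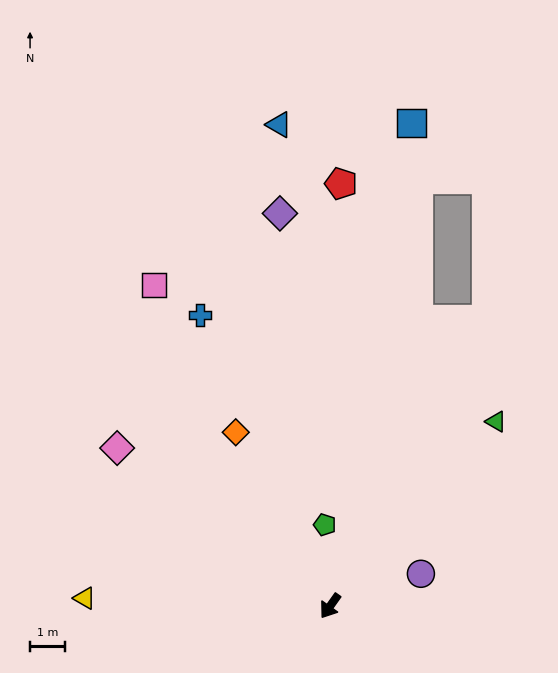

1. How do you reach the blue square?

turn right 154°, forward 13.9 m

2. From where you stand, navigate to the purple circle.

turn left 145°, forward 2.7 m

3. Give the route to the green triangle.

turn left 173°, forward 7.0 m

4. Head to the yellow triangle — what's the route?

turn right 56°, forward 7.0 m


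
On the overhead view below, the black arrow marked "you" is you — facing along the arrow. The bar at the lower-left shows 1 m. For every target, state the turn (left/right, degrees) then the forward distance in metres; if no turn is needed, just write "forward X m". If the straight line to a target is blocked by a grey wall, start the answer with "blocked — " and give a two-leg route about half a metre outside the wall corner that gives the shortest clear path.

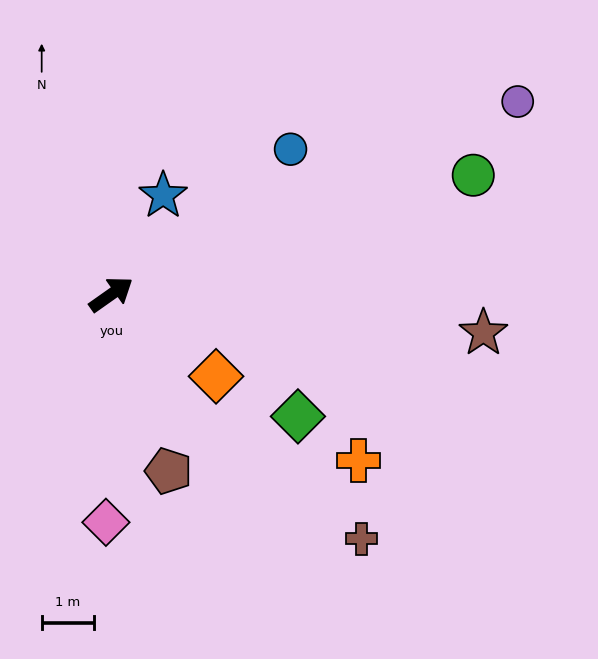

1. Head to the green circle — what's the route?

turn right 17°, forward 7.3 m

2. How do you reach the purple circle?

turn right 10°, forward 8.6 m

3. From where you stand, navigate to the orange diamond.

turn right 73°, forward 2.6 m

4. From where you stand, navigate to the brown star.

turn right 41°, forward 7.2 m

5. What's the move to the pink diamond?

turn right 127°, forward 4.4 m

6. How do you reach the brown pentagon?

turn right 107°, forward 3.6 m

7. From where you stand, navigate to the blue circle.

turn left 4°, forward 4.4 m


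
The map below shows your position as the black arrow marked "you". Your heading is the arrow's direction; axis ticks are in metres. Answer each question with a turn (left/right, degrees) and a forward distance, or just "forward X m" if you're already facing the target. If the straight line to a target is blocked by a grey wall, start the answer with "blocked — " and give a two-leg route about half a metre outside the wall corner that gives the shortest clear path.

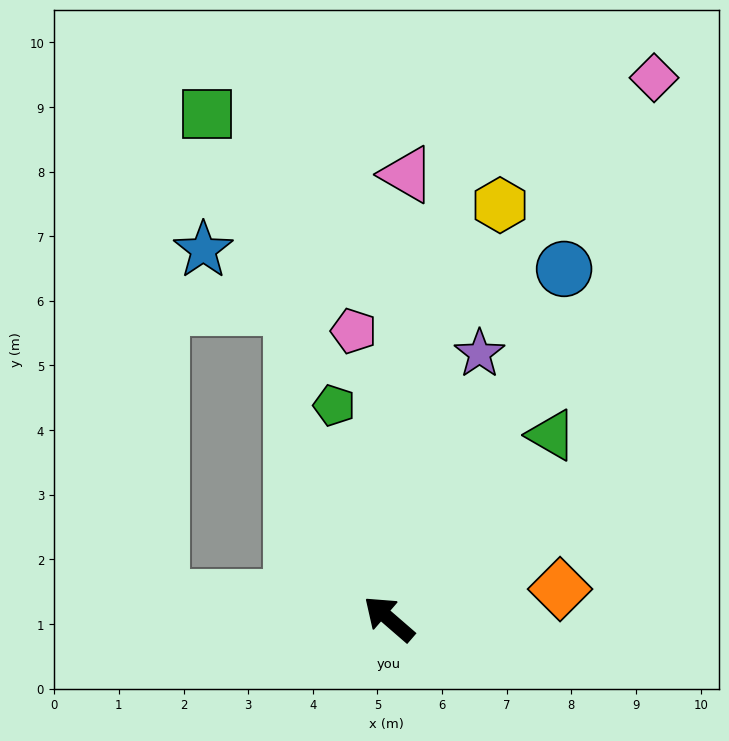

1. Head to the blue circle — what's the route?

turn right 76°, forward 6.1 m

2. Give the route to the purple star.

turn right 68°, forward 4.3 m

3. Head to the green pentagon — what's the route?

turn right 35°, forward 3.4 m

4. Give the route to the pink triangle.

turn right 51°, forward 6.9 m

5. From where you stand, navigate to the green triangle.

turn right 91°, forward 3.8 m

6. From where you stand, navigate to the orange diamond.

turn right 129°, forward 2.7 m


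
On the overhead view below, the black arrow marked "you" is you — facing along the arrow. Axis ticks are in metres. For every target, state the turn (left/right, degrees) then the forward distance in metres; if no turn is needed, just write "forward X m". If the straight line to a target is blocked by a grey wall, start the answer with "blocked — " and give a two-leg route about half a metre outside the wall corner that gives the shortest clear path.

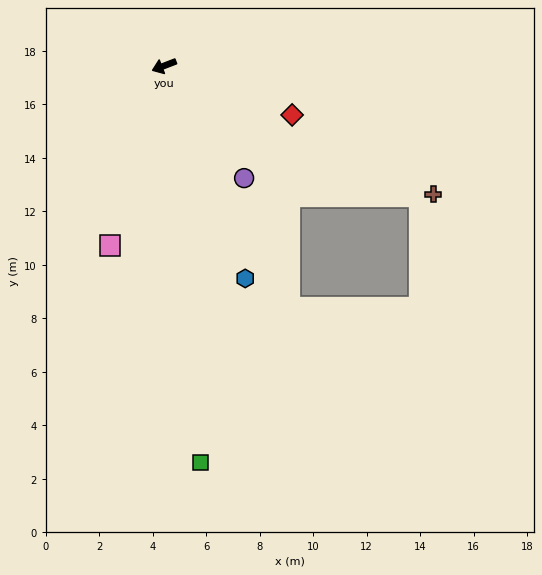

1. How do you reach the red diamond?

turn left 138°, forward 5.1 m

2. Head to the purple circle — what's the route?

turn left 104°, forward 5.2 m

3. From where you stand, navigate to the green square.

turn left 74°, forward 14.9 m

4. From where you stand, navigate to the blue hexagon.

turn left 90°, forward 8.5 m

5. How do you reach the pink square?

turn left 52°, forward 7.0 m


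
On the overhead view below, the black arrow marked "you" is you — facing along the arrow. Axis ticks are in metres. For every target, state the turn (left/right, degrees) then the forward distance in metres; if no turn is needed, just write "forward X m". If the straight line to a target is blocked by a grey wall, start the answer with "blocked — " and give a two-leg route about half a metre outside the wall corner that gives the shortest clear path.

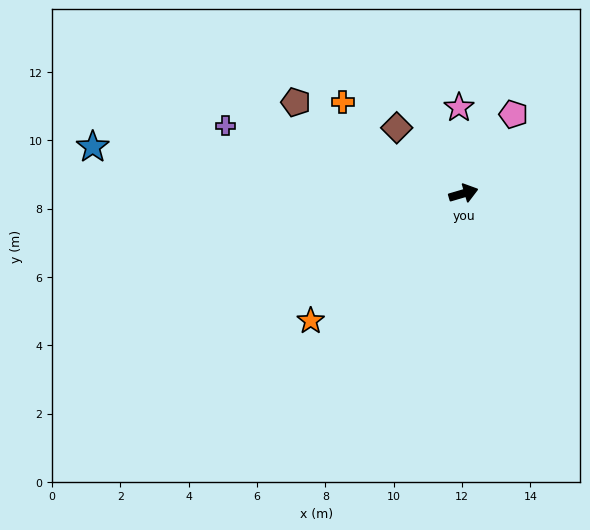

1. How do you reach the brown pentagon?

turn left 135°, forward 5.6 m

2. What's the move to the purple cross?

turn left 148°, forward 7.2 m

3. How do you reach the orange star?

turn right 157°, forward 5.8 m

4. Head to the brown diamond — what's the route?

turn left 119°, forward 2.7 m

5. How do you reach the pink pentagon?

turn left 41°, forward 2.7 m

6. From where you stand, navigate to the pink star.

turn left 77°, forward 2.5 m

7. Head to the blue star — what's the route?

turn left 156°, forward 10.9 m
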